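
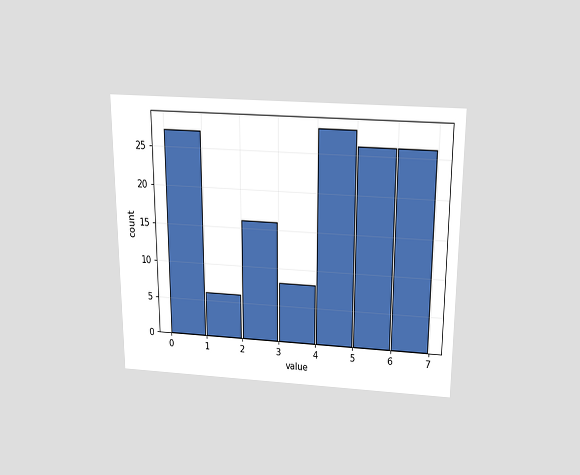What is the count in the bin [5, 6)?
The chart is viewed slightly from above. The [5, 6) bin has height 26.

26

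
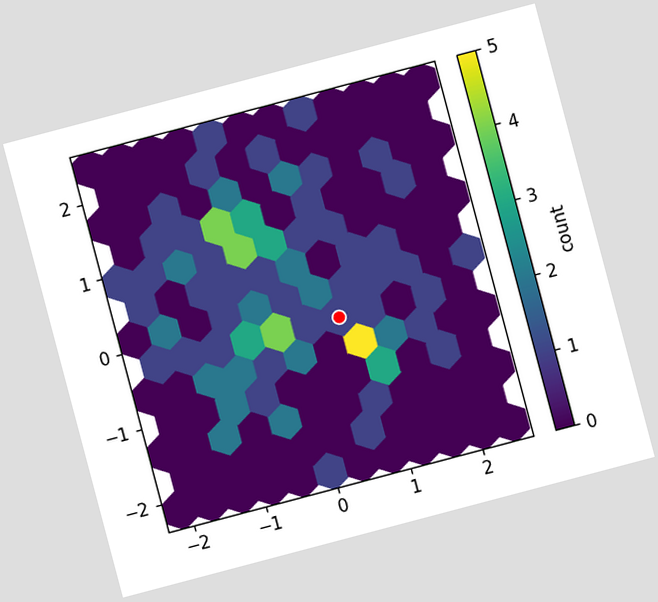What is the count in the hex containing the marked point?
1

The chart is tilted about 15° counter-clockwise. The marked hex reads 1 on the colorbar.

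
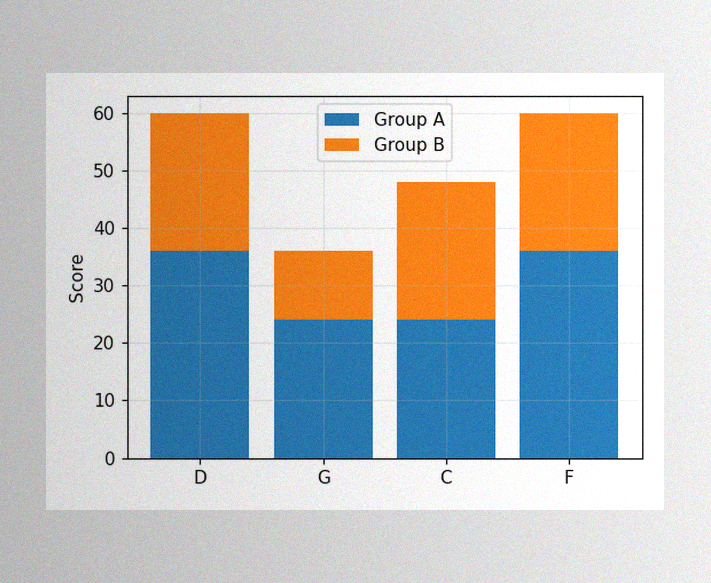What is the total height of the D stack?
The image has some photo noise and uneven lighting. The D stack's top reaches 60 on the y-axis.

60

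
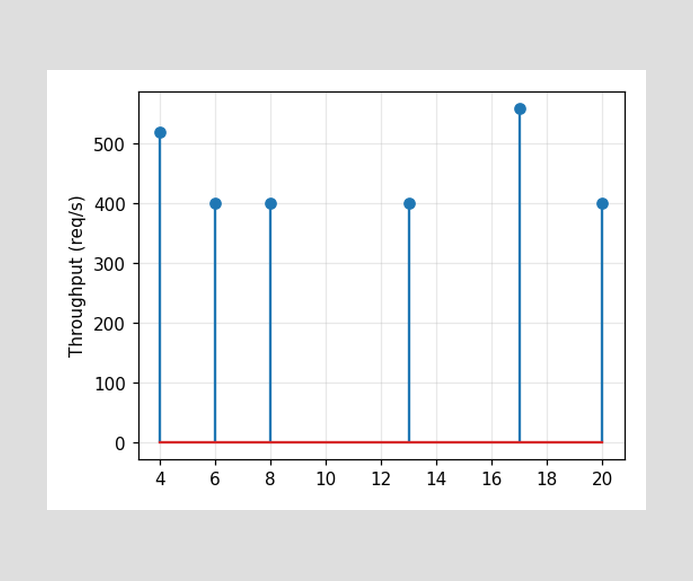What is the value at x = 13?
400req/s

The stem at x=13 reaches 400req/s.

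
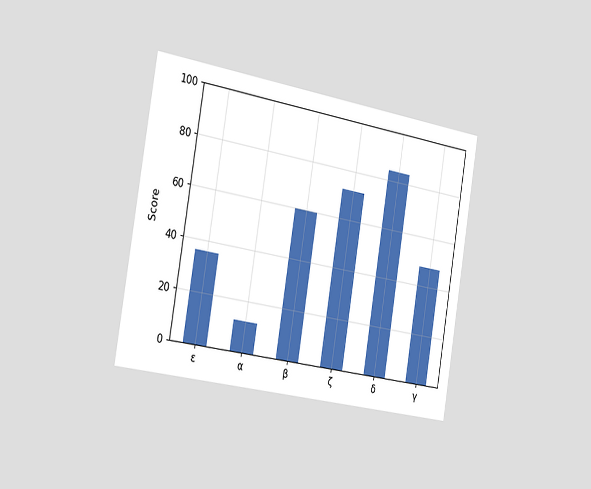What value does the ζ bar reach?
The chart is tilted about 9° clockwise and viewed slightly from the left. Reading along the chart's y-axis, the ζ bar reaches 72.

72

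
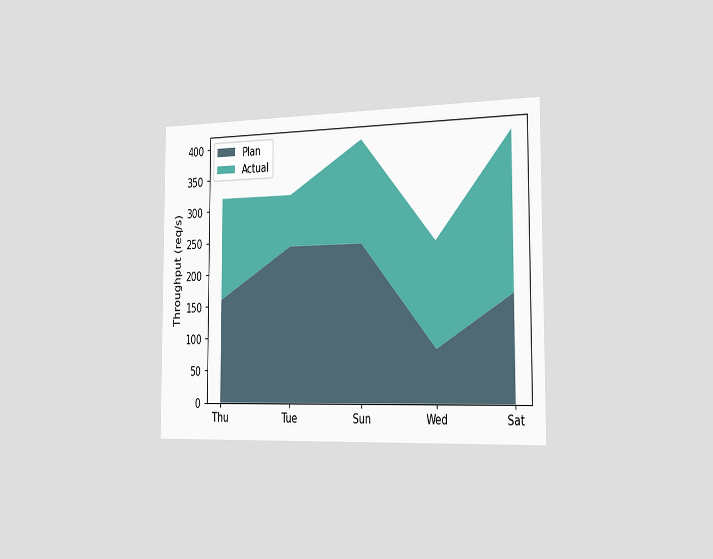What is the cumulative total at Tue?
320req/s

The chart is viewed slightly from the right. The stacked total at Tue reaches 320req/s.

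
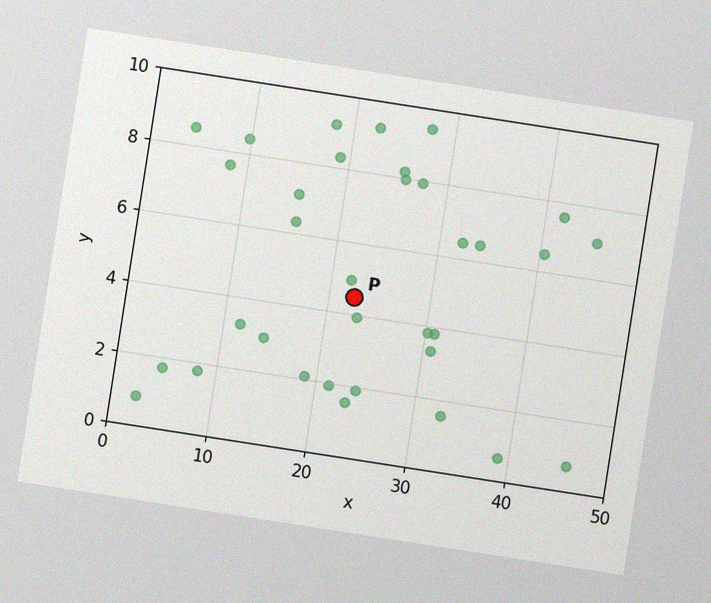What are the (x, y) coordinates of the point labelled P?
(22.5, 4.5)

The chart is tilted about 9° clockwise, with some photo noise. Following the gridlines from P to each axis, P sits at (22.5, 4.5).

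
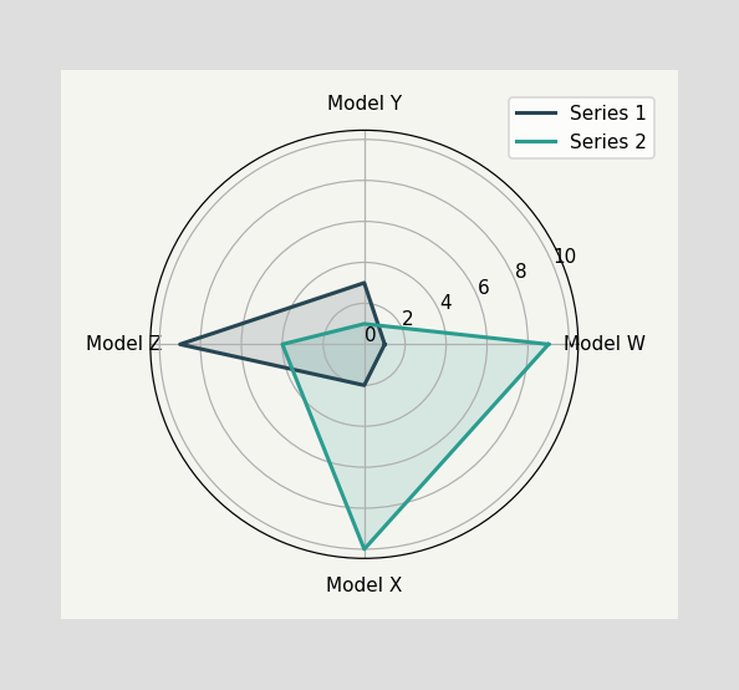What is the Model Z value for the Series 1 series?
On the Model Z axis, Series 1 reaches 9.

9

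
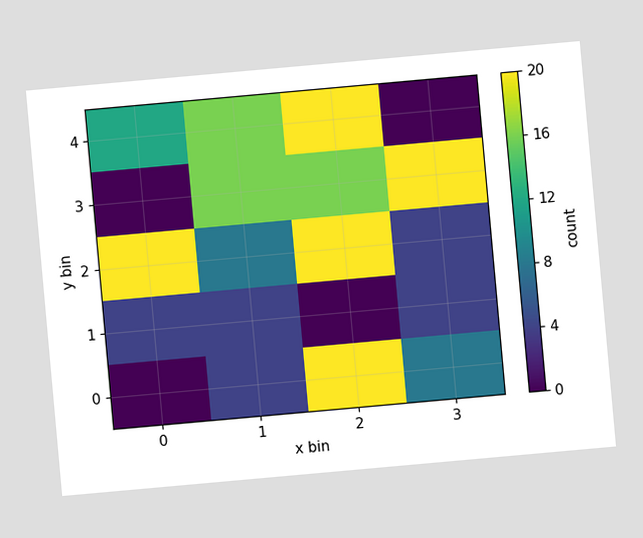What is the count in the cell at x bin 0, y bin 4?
The chart is tilted about 5° counter-clockwise. Matching the cell (0, 4) against the colorbar gives 12.

12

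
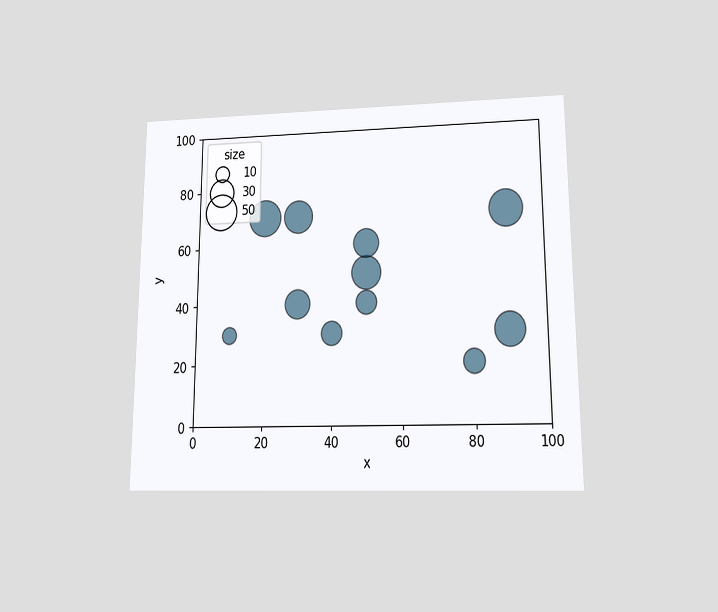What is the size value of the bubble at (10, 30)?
The chart is viewed at a slight angle. Matching the bubble at (10, 30) against the size legend gives 10.

10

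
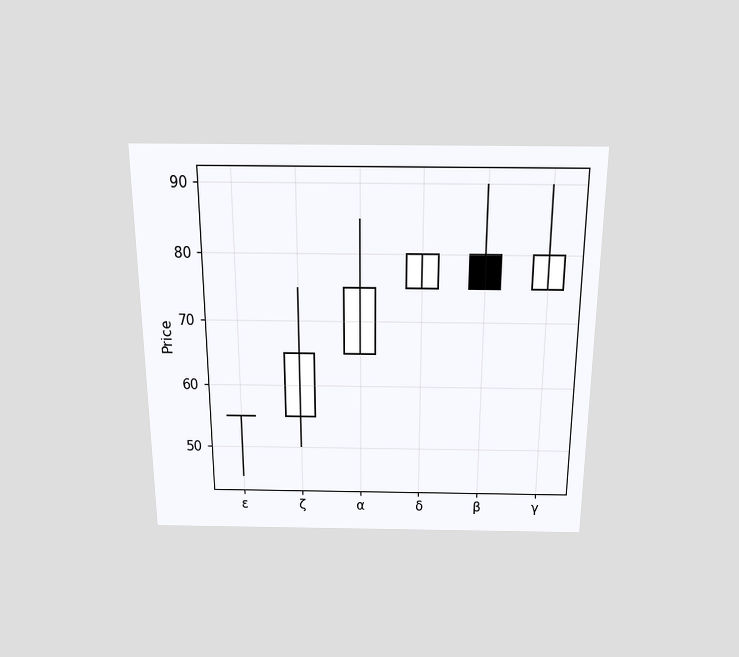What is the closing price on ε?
55

The chart is viewed slightly from above. The ε candle closes at 55.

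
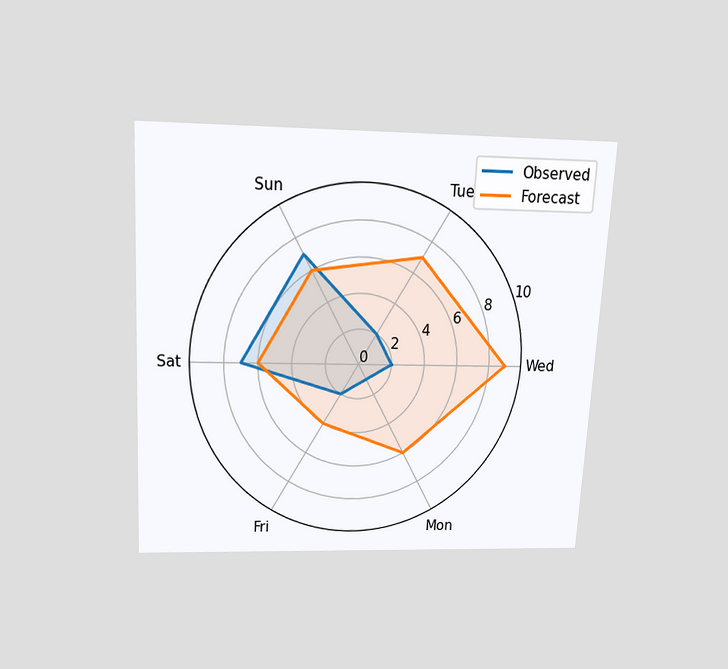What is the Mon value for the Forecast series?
The chart is tilted about 3° clockwise and viewed slightly from above. On the Mon axis, Forecast reaches 6.

6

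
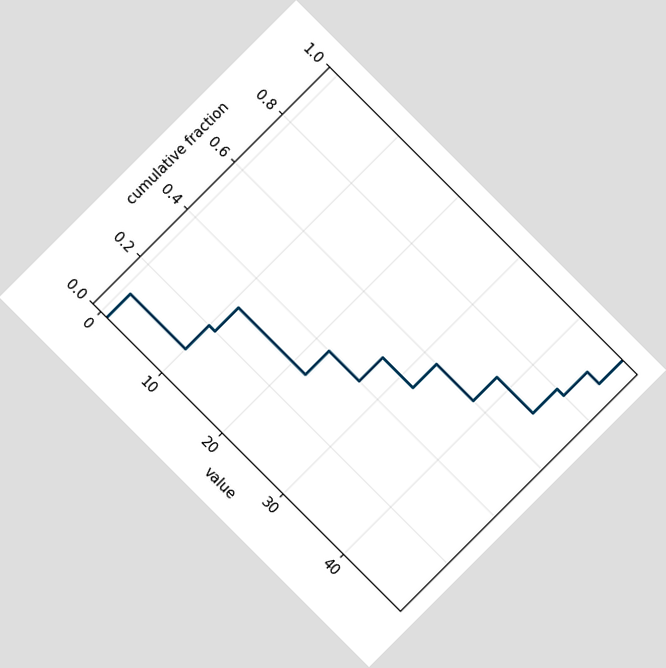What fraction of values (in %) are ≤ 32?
60%

The chart is tilted about 45° clockwise. At x=32 the ECDF step is at 60%.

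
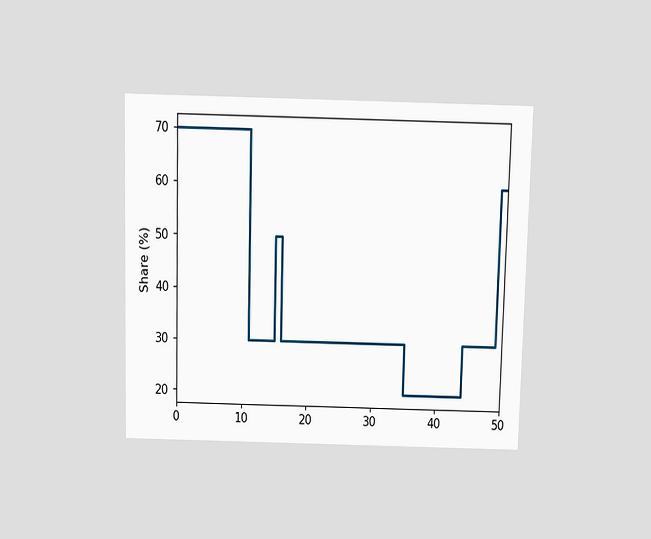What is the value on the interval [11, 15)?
The chart is viewed slightly from above. On [11, 15) the step sits at 30%.

30%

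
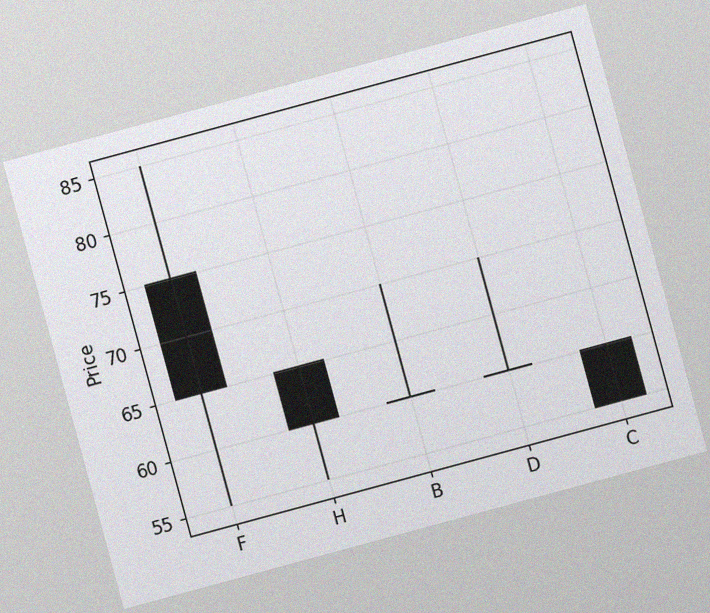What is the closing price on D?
60

The chart is tilted about 15° counter-clockwise, with some photo noise. The D candle closes at 60.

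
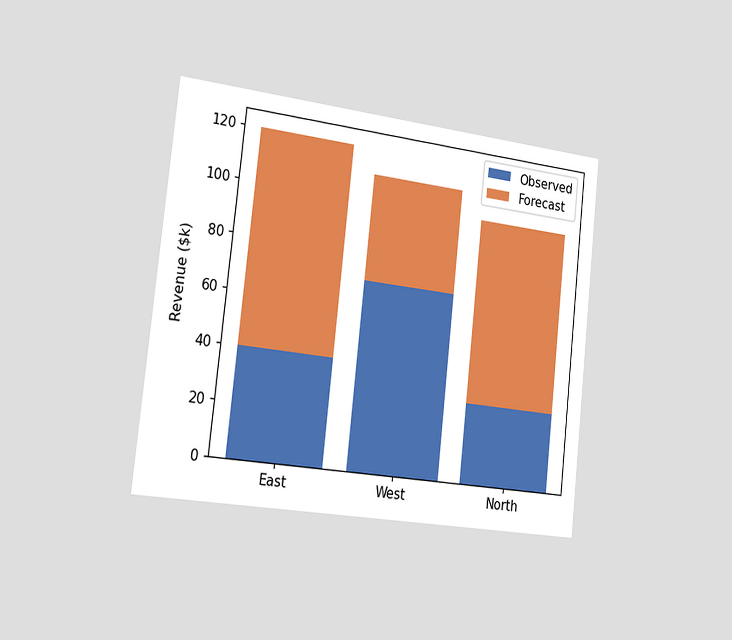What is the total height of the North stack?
$100k

The chart is tilted about 6° clockwise and viewed slightly from the left. The North stack's top reaches $100k on the y-axis.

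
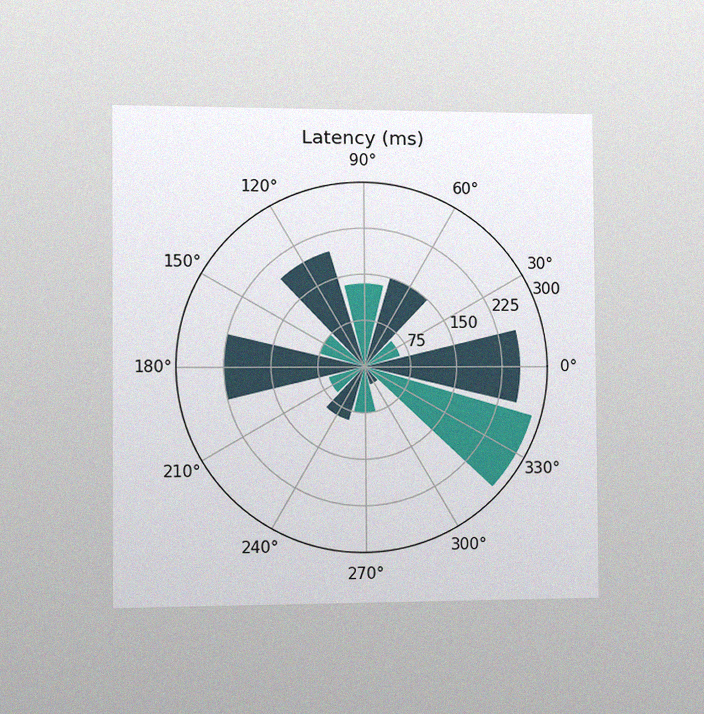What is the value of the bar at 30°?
The chart is viewed slightly from the left, with some photo noise. The bar at 30° reaches 60ms on the radial axis.

60ms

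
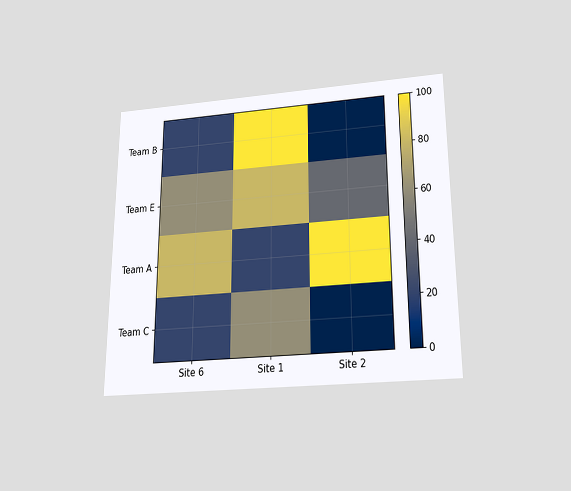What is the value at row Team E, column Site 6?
60

The chart is viewed slightly from below. Matching cell (Team E, Site 6) against the colorbar gives 60.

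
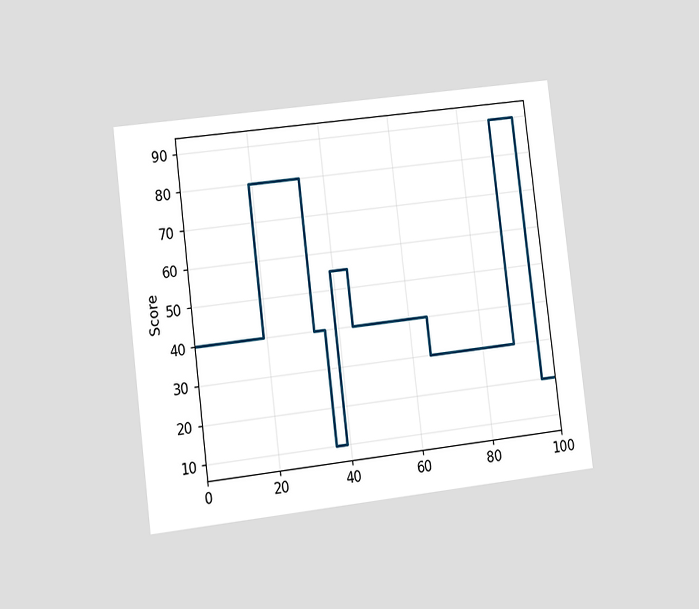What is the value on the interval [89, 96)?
The chart is tilted about 7° counter-clockwise and viewed at a slight angle. On [89, 96) the step sits at 90.

90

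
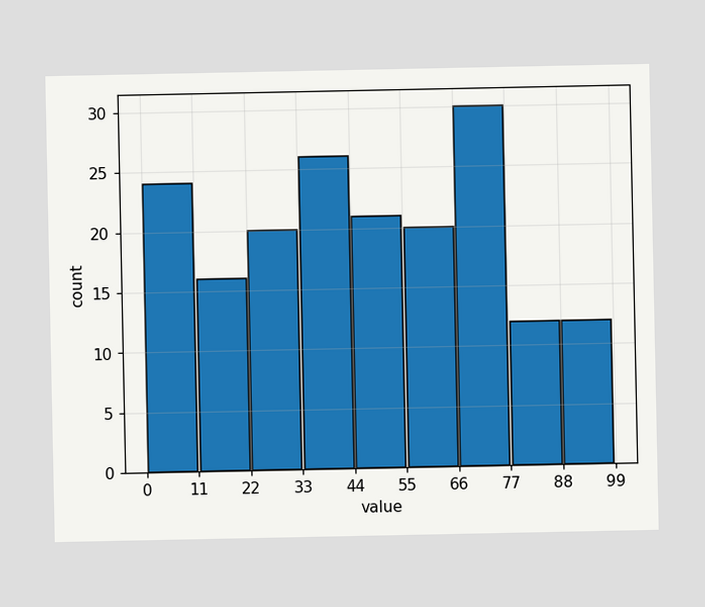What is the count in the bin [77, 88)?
12

The [77, 88) bin has height 12.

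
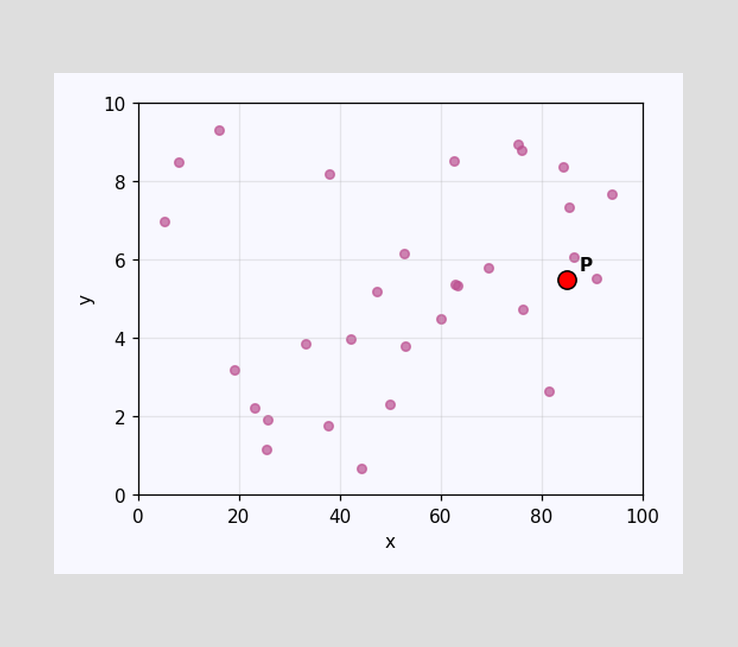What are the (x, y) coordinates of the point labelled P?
Following the gridlines from P to each axis, P sits at (85, 5.5).

(85, 5.5)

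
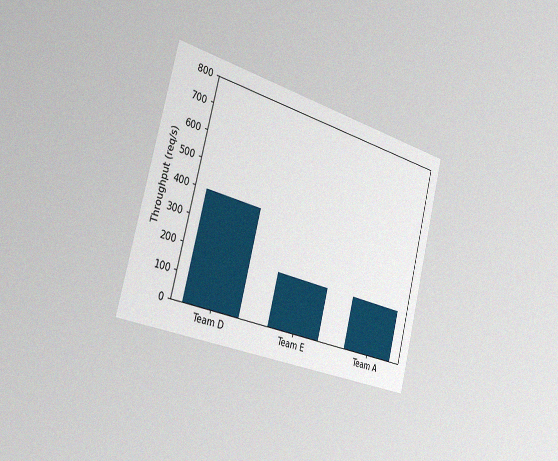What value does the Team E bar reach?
200req/s

The chart is tilted about 15° clockwise and viewed slightly from the left, with some photo noise. Reading along the chart's y-axis, the Team E bar reaches 200req/s.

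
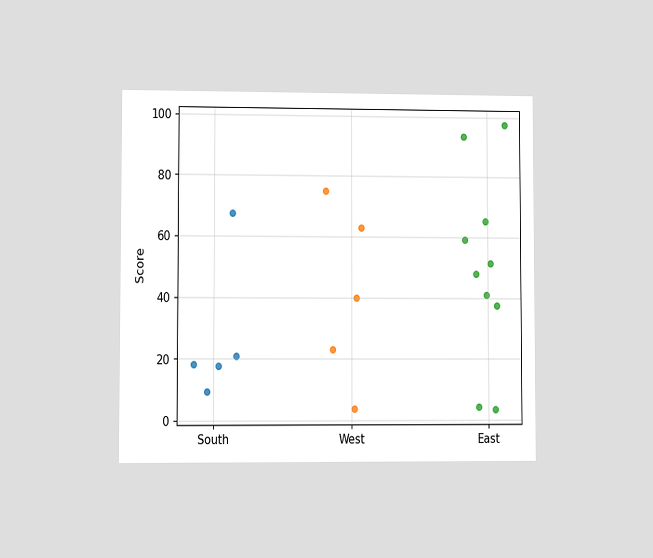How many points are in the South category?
The chart is viewed at a slight angle. Counting the markers in the South column gives 5.

5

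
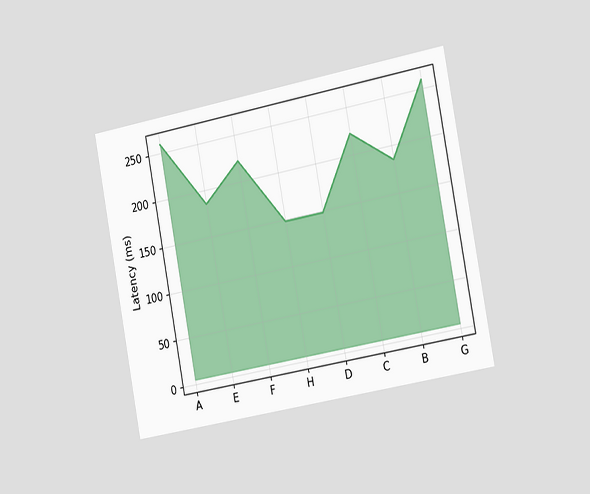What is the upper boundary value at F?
222ms

The chart is tilted about 11° counter-clockwise and viewed slightly from the right. At F the upper boundary is at 222ms.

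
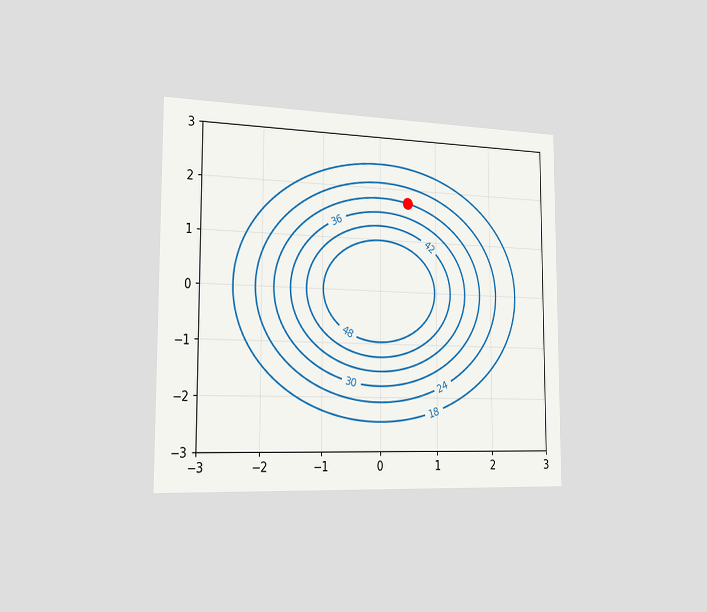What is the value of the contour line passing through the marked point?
The chart is viewed slightly from the left. The marked point sits on the contour labelled 30.

30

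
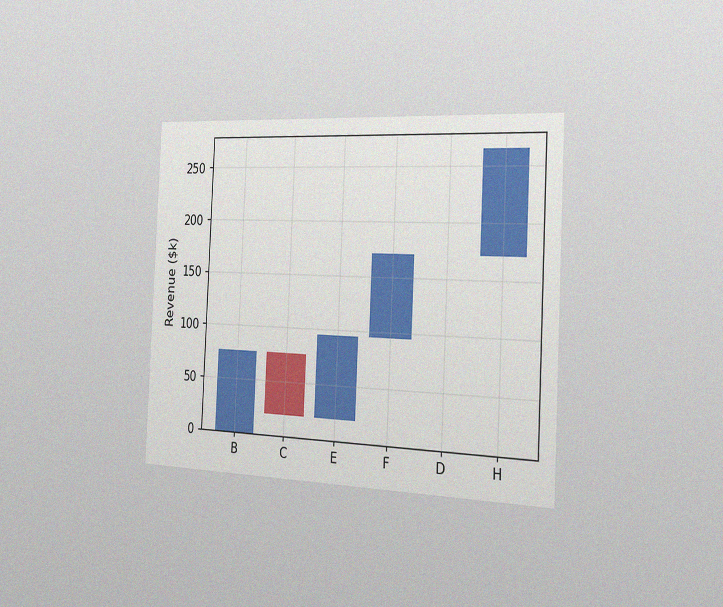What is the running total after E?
$95k

The chart is tilted about 3° clockwise and viewed slightly from the right, with some photo noise. After E the running total reaches $95k.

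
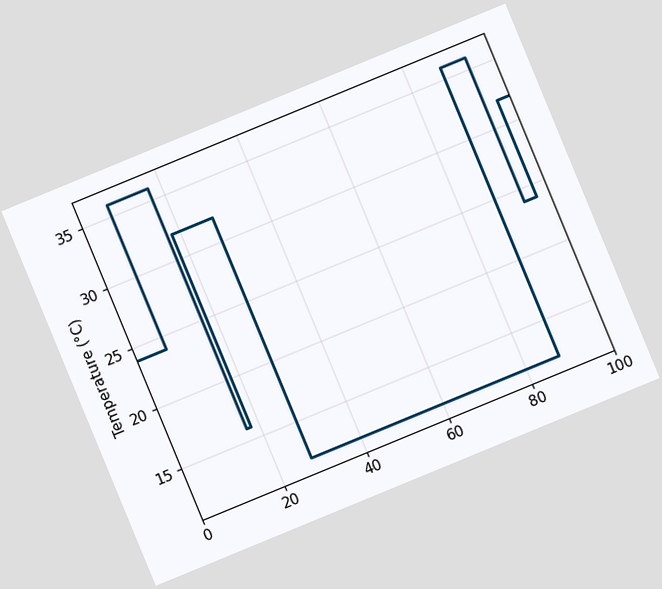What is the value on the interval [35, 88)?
The chart is tilted about 22° counter-clockwise. On [35, 88) the step sits at 12°C.

12°C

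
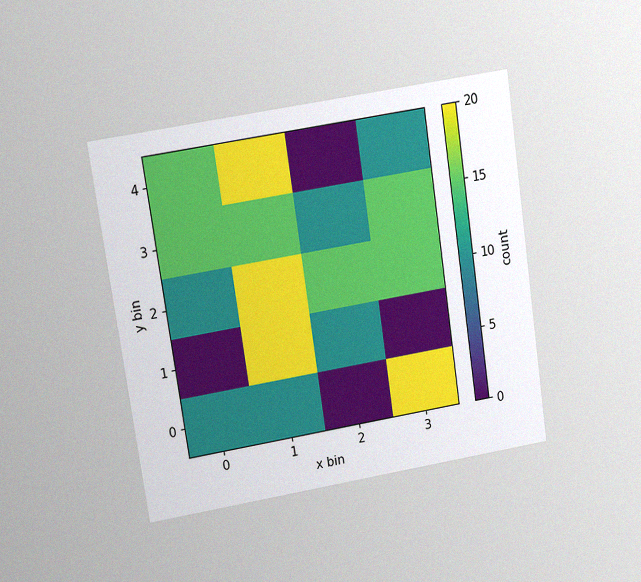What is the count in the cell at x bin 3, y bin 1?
The chart is tilted about 8° counter-clockwise and viewed at a slight angle, with some photo noise. Matching the cell (3, 1) against the colorbar gives 0.

0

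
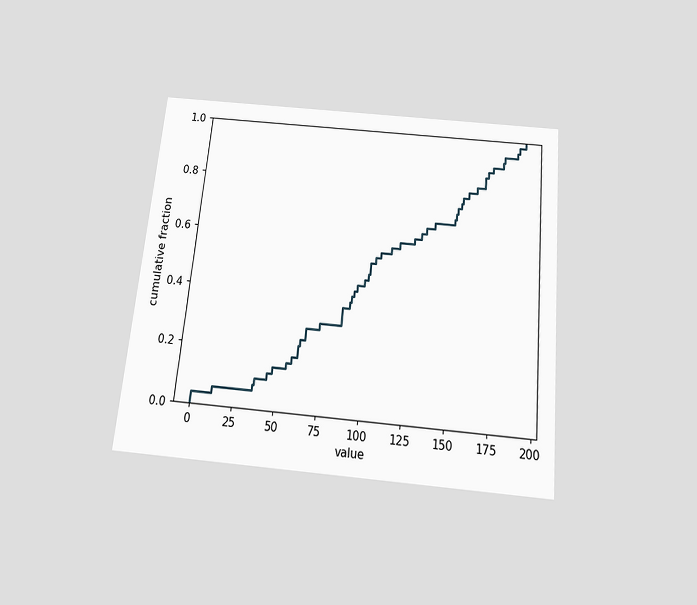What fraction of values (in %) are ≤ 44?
The chart is tilted about 5° clockwise and viewed slightly from below. At x=44 the ECDF step is at 12%.

12%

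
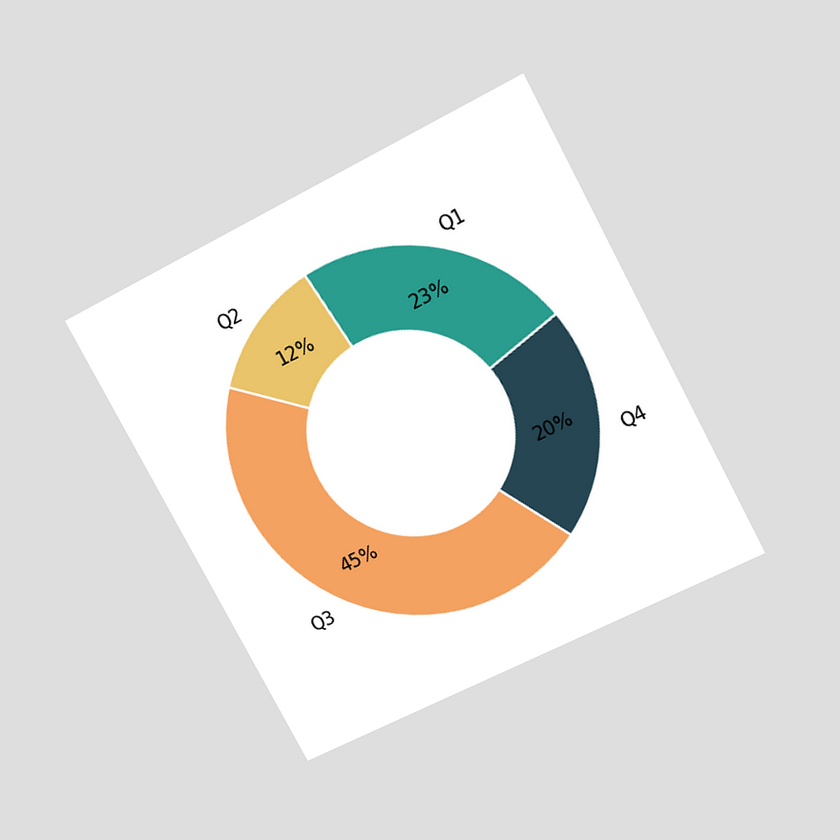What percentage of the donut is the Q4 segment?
20%

The chart is tilted about 28° counter-clockwise and viewed slightly from above. The Q4 segment takes up 20% of the ring.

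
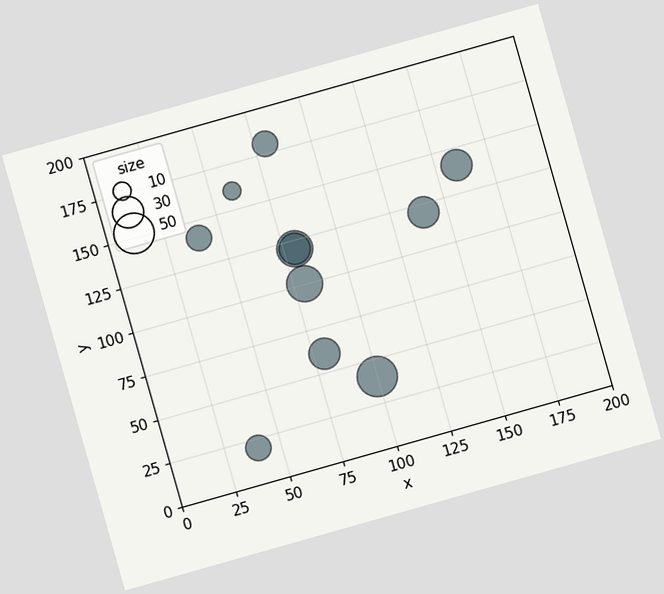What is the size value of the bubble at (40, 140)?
The chart is tilted about 16° counter-clockwise. Matching the bubble at (40, 140) against the size legend gives 20.

20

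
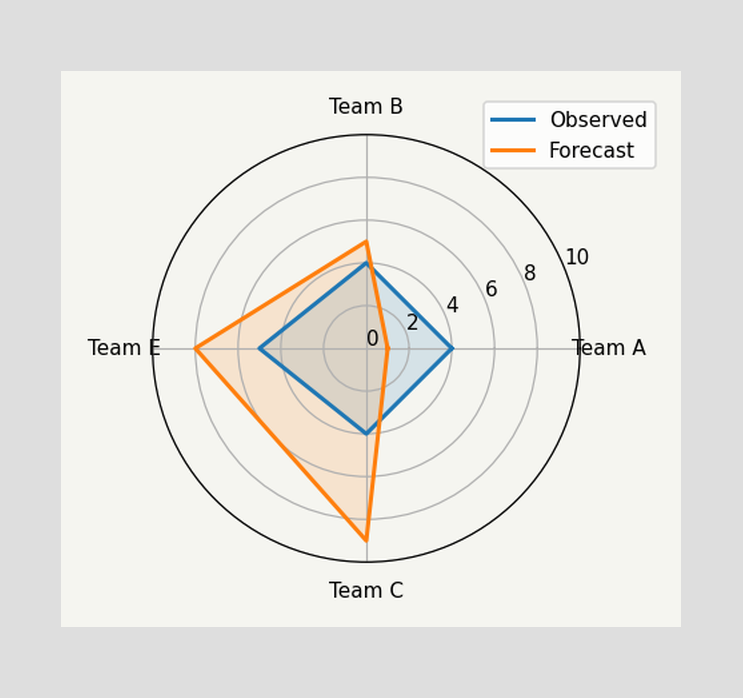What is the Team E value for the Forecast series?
8

On the Team E axis, Forecast reaches 8.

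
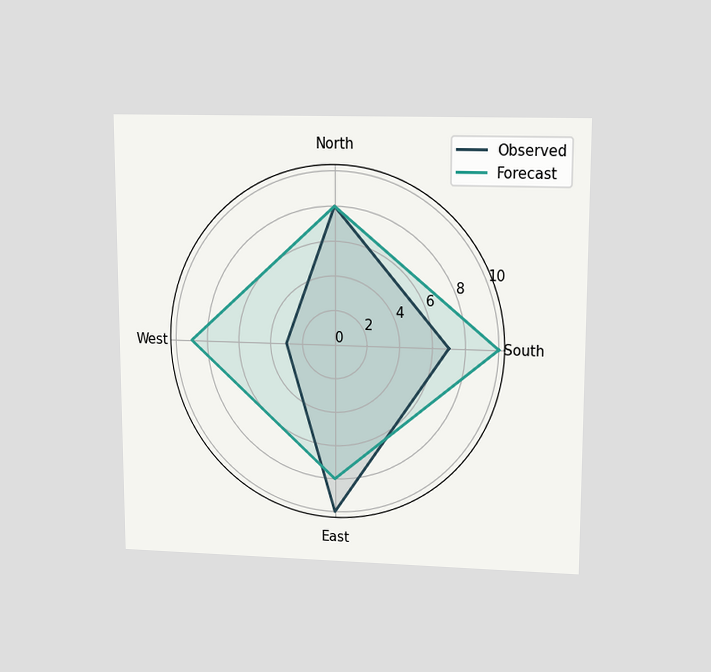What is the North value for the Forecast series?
8

The chart is viewed at a slight angle. On the North axis, Forecast reaches 8.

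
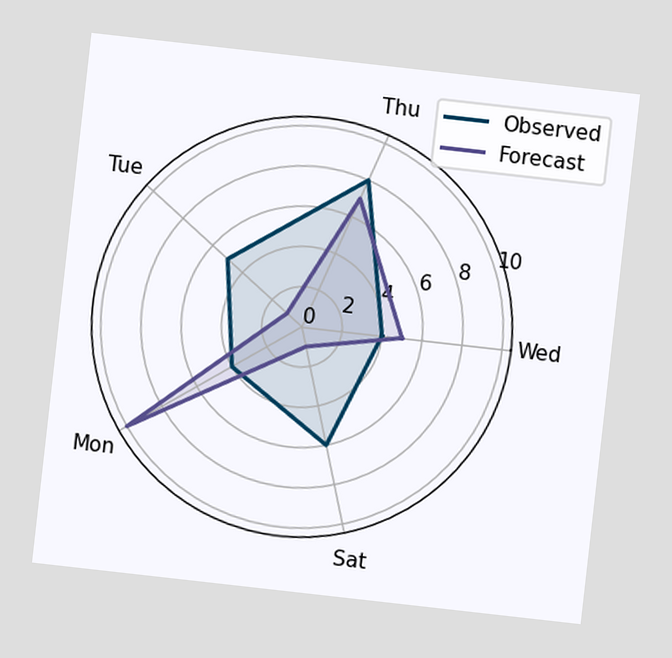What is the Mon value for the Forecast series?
The chart is tilted about 6° clockwise. On the Mon axis, Forecast reaches 10.

10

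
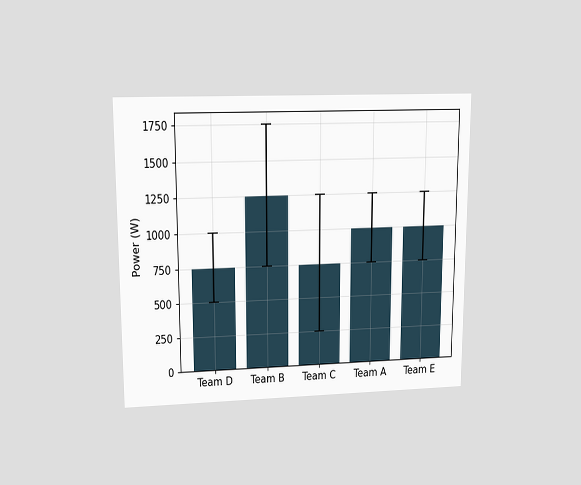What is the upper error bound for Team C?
1250W

The chart is viewed at a slight angle. The Team C bar's upper whisker reaches 1250W.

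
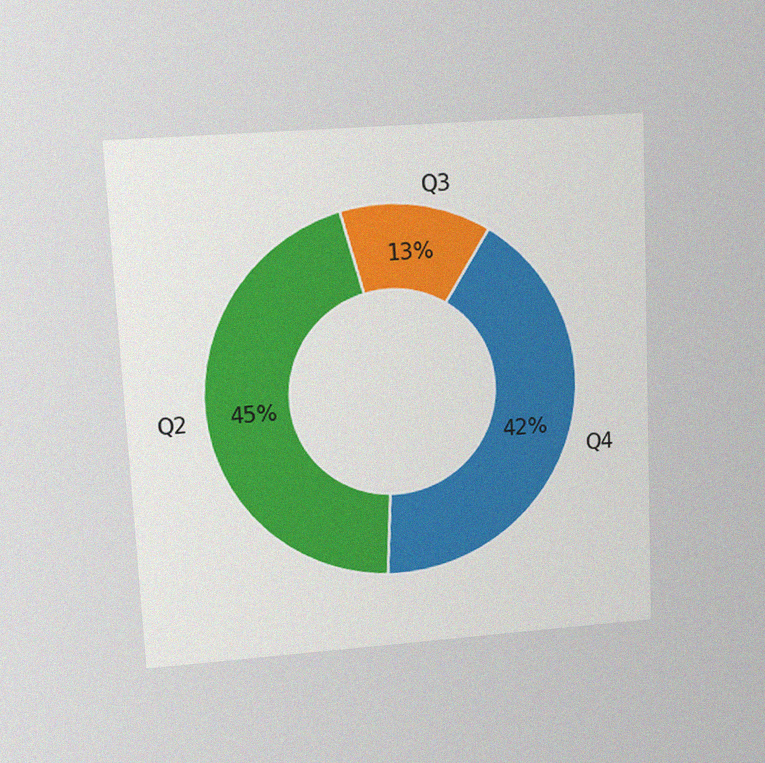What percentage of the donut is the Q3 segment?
The chart is tilted about 3° counter-clockwise and viewed at a slight angle, with some photo noise. The Q3 segment takes up 13% of the ring.

13%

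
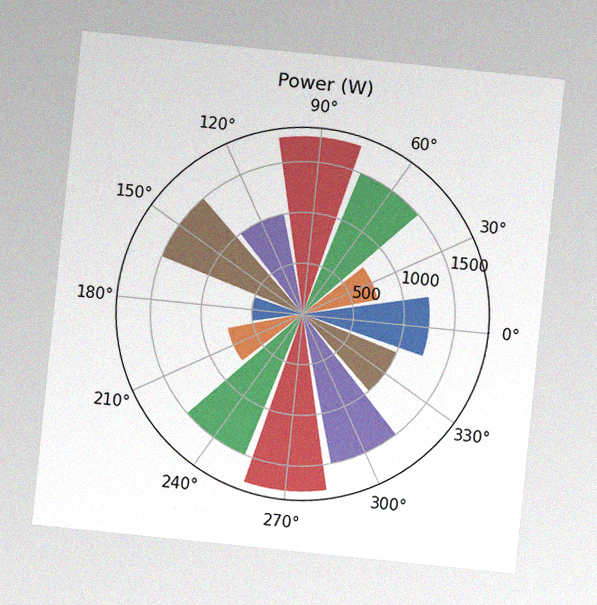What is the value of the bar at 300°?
The chart is tilted about 6° clockwise, with some photo noise. The bar at 300° reaches 1500W on the radial axis.

1500W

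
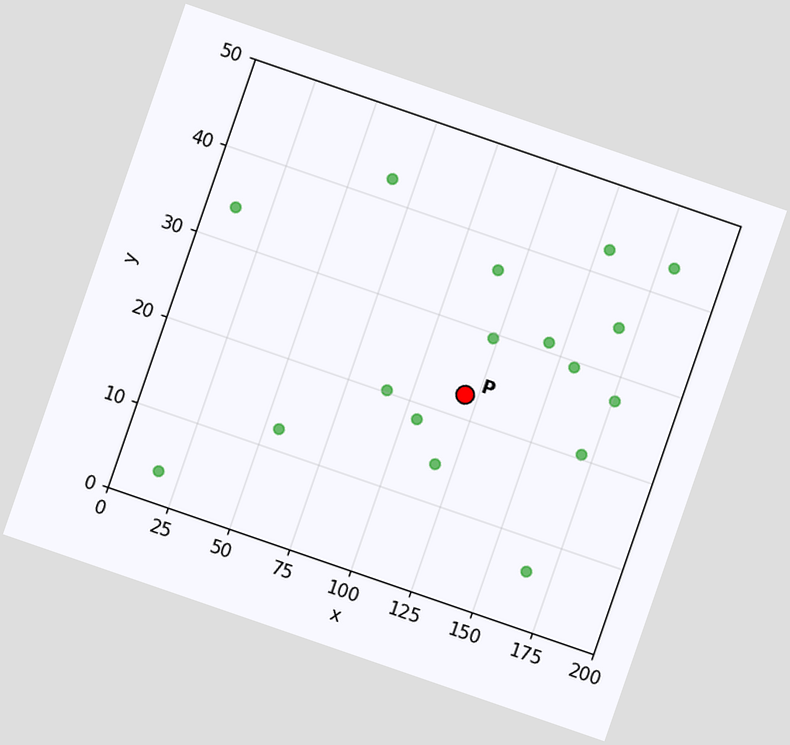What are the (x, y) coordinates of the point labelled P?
The chart is tilted about 19° clockwise. Following the gridlines from P to each axis, P sits at (120, 22.5).

(120, 22.5)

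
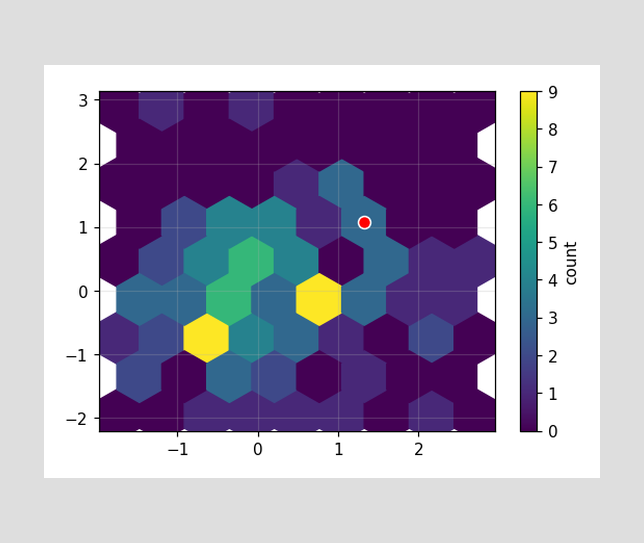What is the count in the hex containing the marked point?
The marked hex reads 3 on the colorbar.

3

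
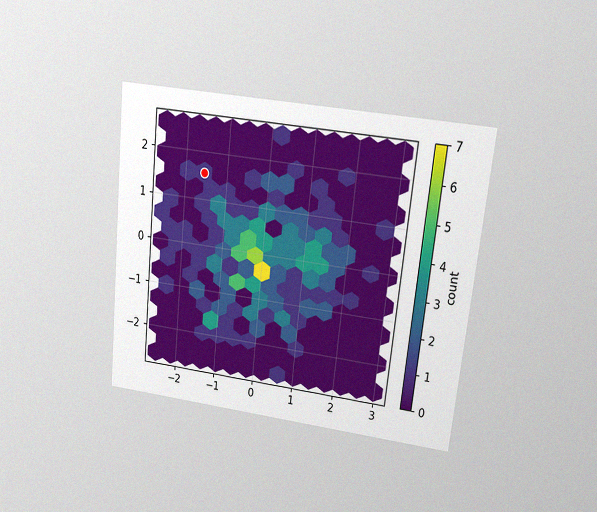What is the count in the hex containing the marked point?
1

The chart is tilted about 6° clockwise and viewed at a slight angle, with some photo noise. The marked hex reads 1 on the colorbar.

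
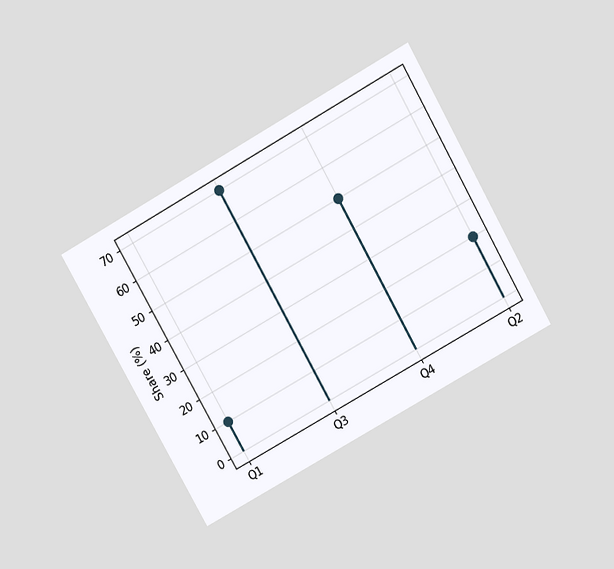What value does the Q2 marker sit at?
20%

The chart is tilted about 29° counter-clockwise and viewed slightly from above. The Q2 marker sits at 20%.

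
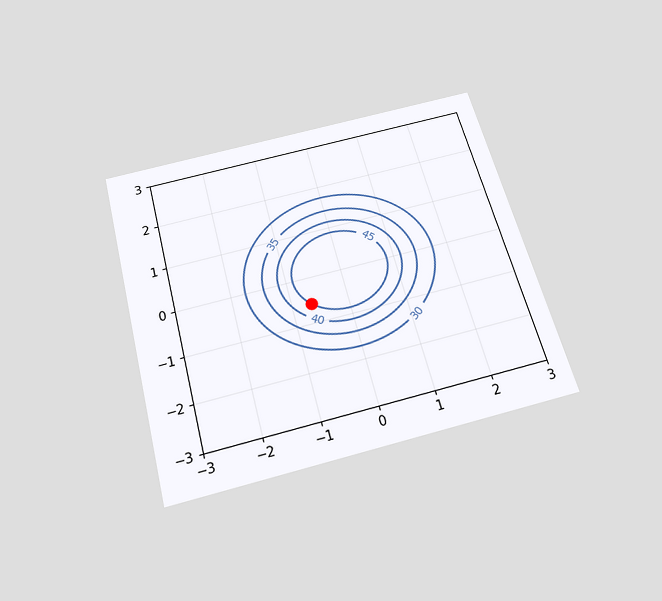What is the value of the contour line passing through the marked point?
45

The chart is tilted about 15° counter-clockwise and viewed slightly from below. The marked point sits on the contour labelled 45.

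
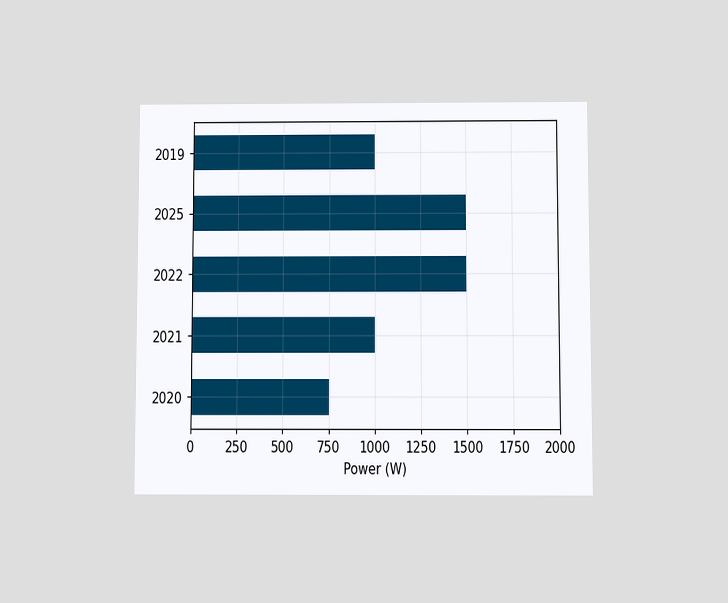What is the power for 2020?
The chart is viewed slightly from below. Reading along the chart's x-axis, the 2020 bar reaches 750W.

750W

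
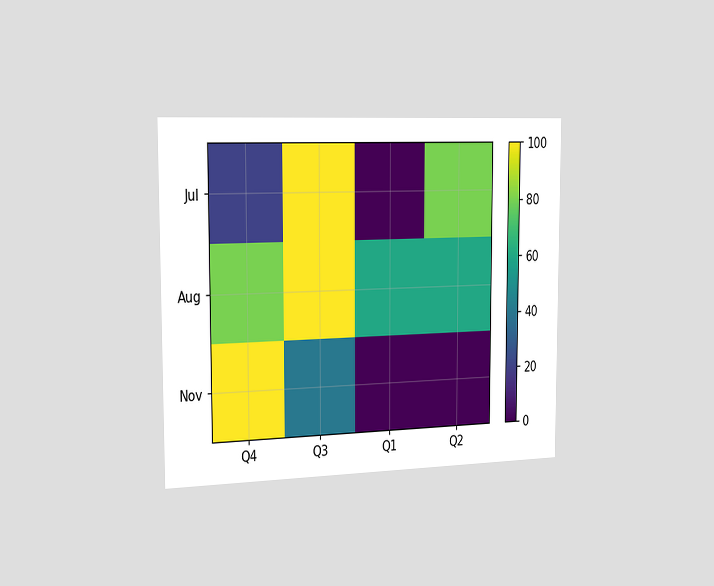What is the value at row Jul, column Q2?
The chart is viewed slightly from the left. Matching cell (Jul, Q2) against the colorbar gives 80.

80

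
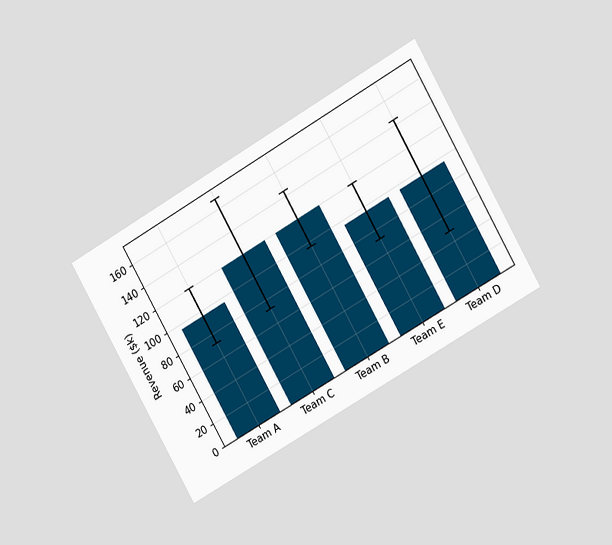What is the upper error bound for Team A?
$120k

The chart is tilted about 30° counter-clockwise and viewed at a slight angle. The Team A bar's upper whisker reaches $120k.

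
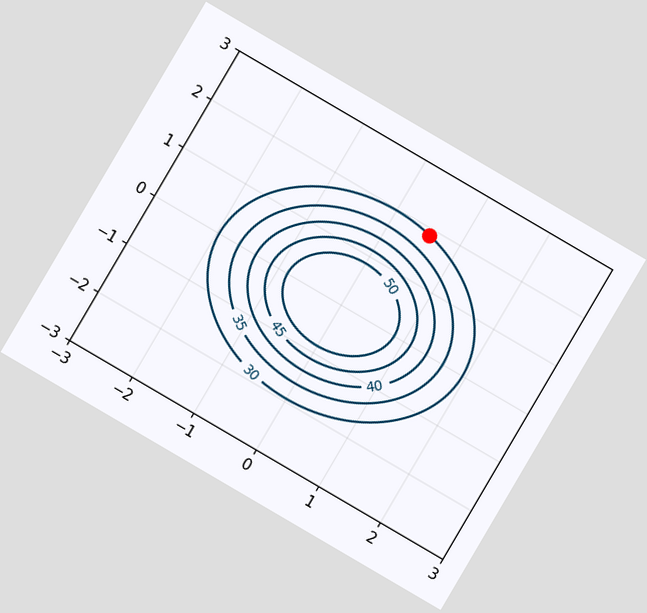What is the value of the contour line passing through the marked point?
30

The chart is tilted about 30° clockwise. The marked point sits on the contour labelled 30.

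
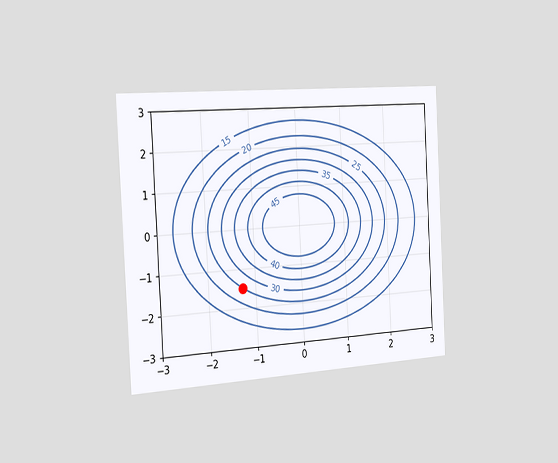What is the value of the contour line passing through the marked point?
25

The chart is tilted about 3° counter-clockwise and viewed slightly from the left. The marked point sits on the contour labelled 25.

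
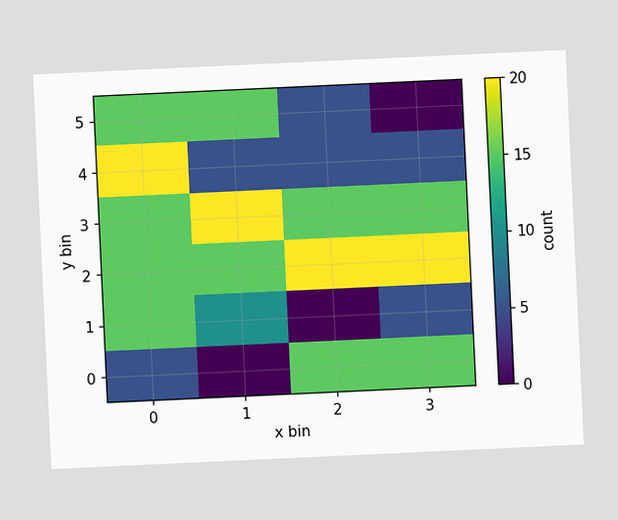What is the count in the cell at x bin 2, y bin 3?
The chart is tilted about 3° counter-clockwise. Matching the cell (2, 3) against the colorbar gives 15.

15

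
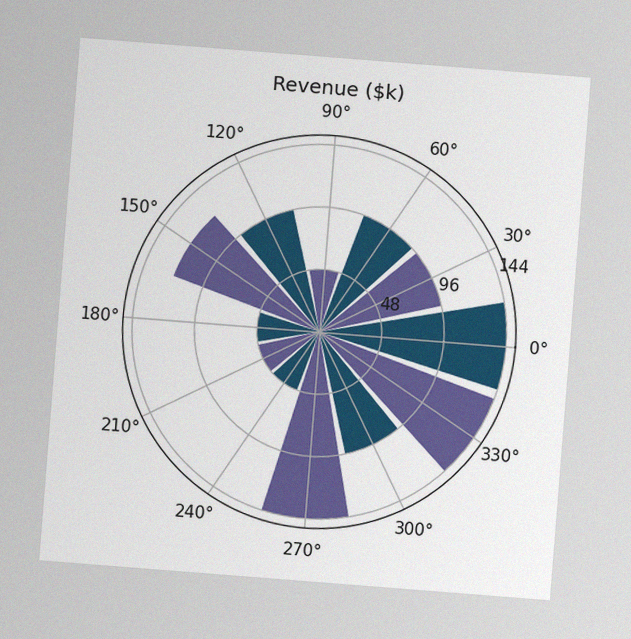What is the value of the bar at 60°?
$96k

The chart is tilted about 4° clockwise, with some photo noise. The bar at 60° reaches $96k on the radial axis.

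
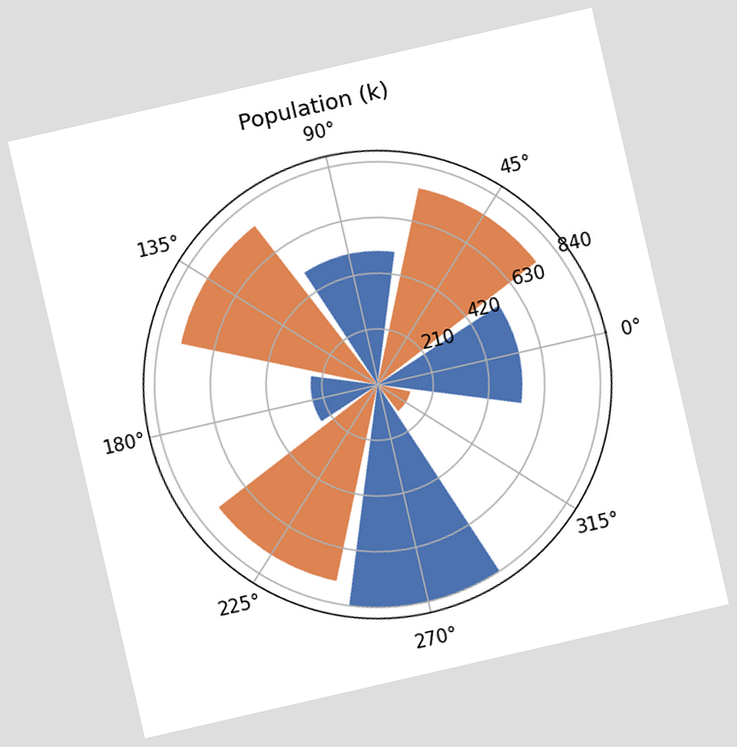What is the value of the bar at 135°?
The chart is tilted about 13° counter-clockwise. The bar at 135° reaches 756k on the radial axis.

756k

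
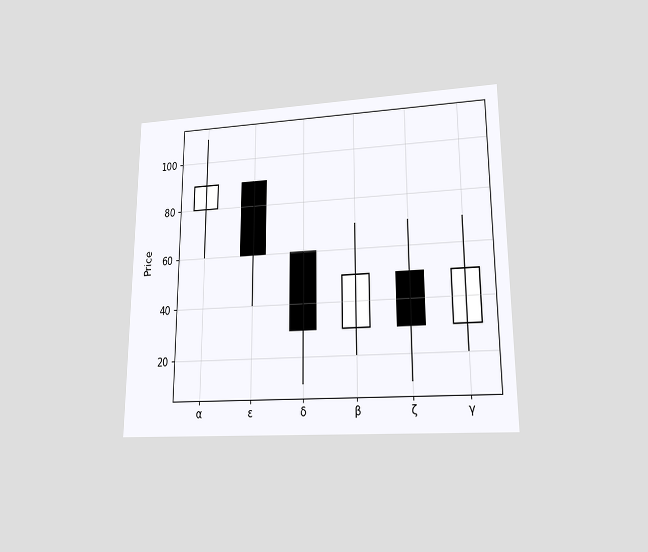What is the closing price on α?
The chart is viewed at a slight angle. The α candle closes at 90.

90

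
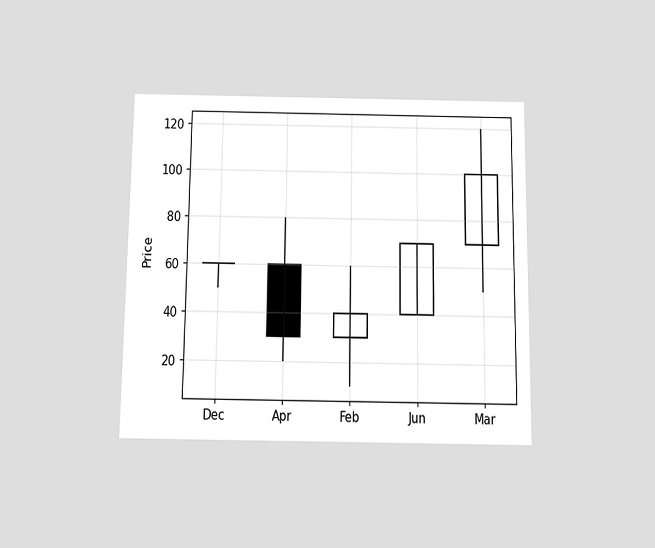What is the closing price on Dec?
60

The chart is viewed slightly from below. The Dec candle closes at 60.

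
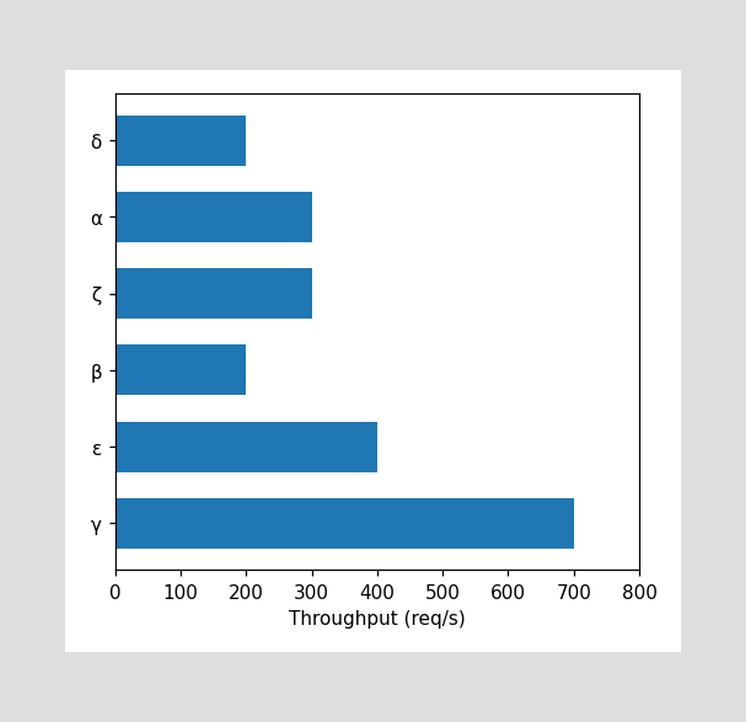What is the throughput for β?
Reading along the chart's x-axis, the β bar reaches 200req/s.

200req/s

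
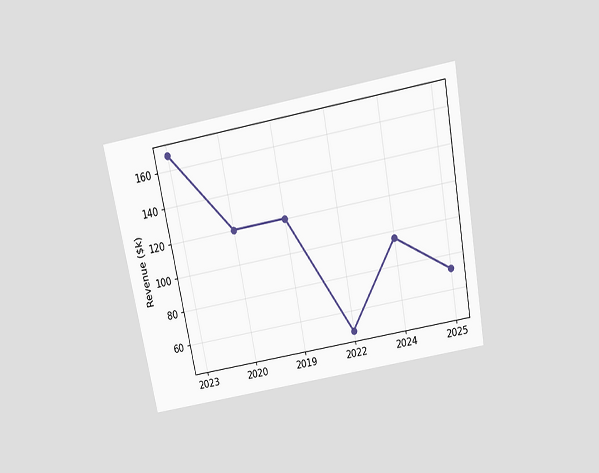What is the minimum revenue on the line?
The chart is tilted about 11° counter-clockwise and viewed slightly from above. The lowest point is at 2022, and reading across to the y-axis gives $48k.

$48k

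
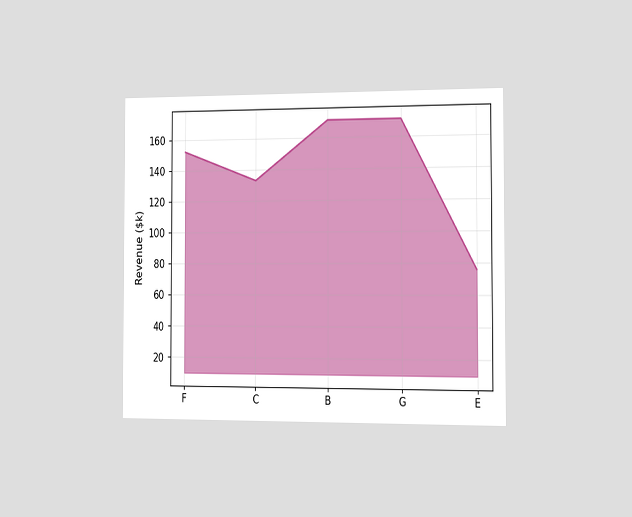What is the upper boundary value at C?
The chart is viewed slightly from the right. At C the upper boundary is at $133k.

$133k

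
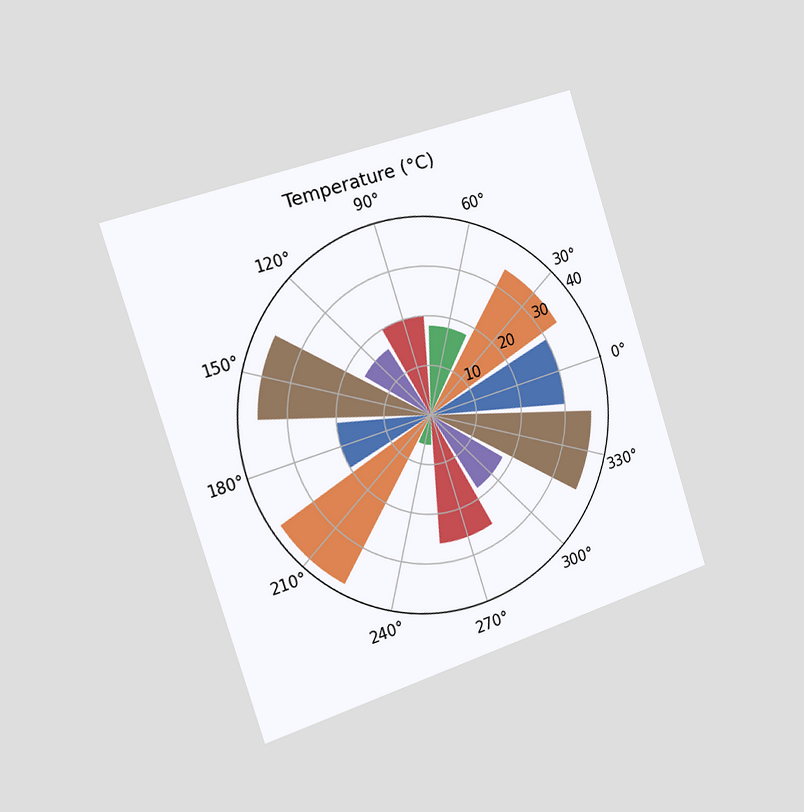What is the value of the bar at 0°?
30°C

The chart is tilted about 18° counter-clockwise and viewed slightly from the left. The bar at 0° reaches 30°C on the radial axis.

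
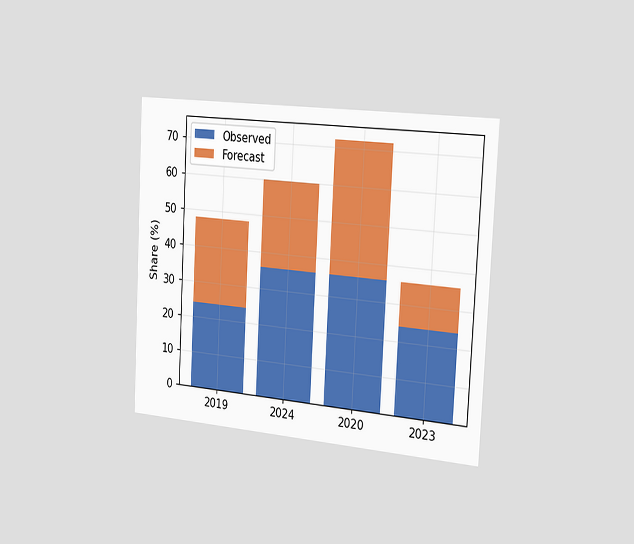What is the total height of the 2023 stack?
36%

The chart is tilted about 3° clockwise and viewed slightly from the right. The 2023 stack's top reaches 36% on the y-axis.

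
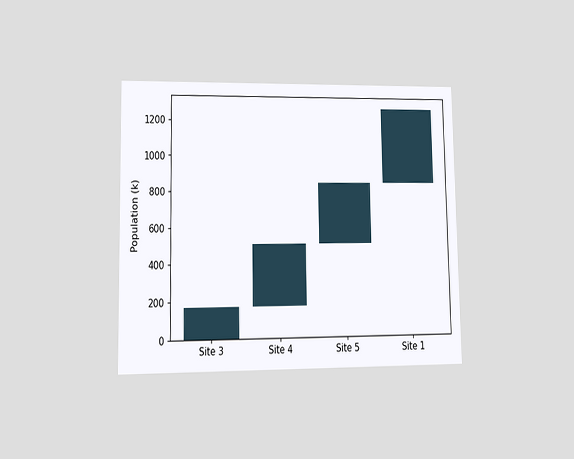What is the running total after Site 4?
510k

The chart is viewed at a slight angle. After Site 4 the running total reaches 510k.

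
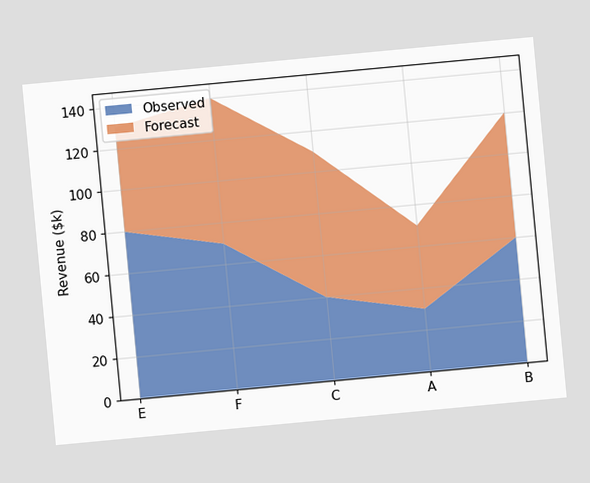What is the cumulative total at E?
The chart is tilted about 5° counter-clockwise. The stacked total at E reaches $130k.

$130k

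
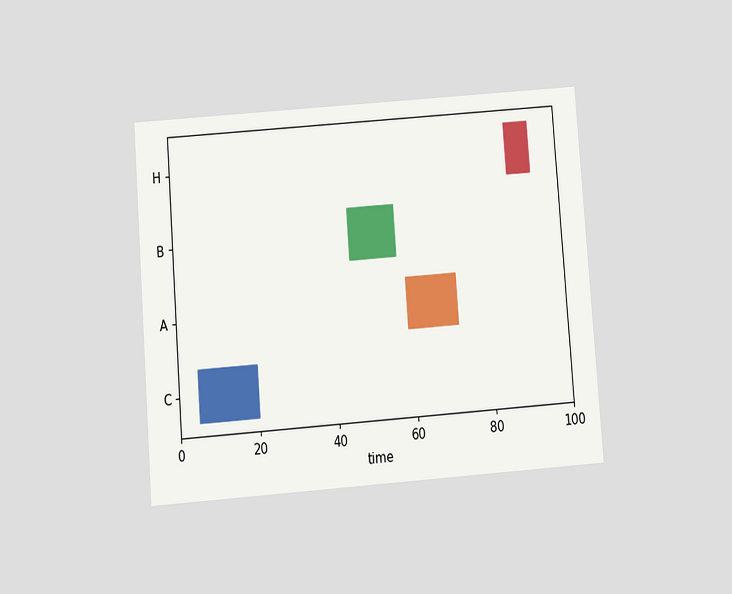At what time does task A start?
59

The chart is tilted about 4° counter-clockwise and viewed slightly from below. The A bar begins at t=59.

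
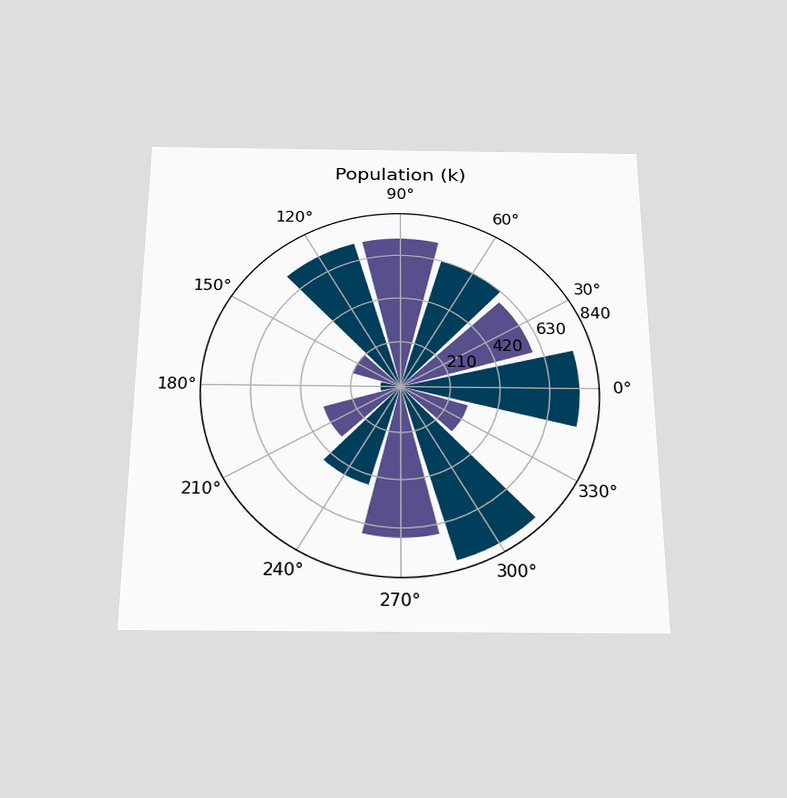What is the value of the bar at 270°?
The chart is viewed slightly from below. The bar at 270° reaches 672k on the radial axis.

672k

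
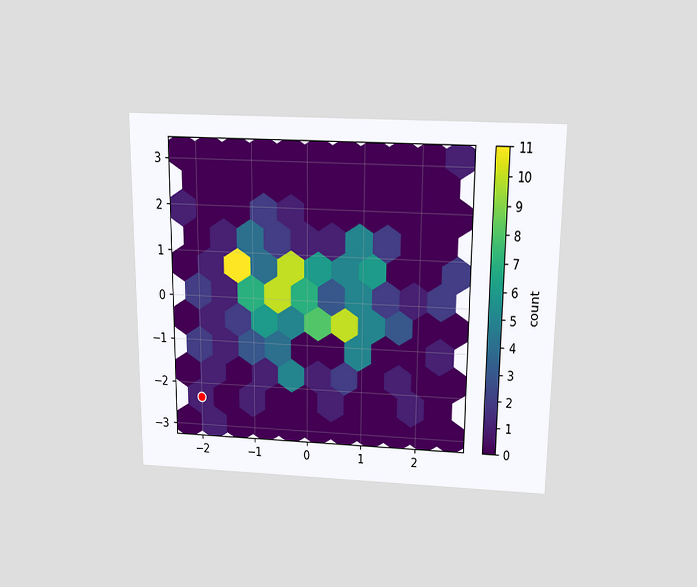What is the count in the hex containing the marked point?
1

The chart is viewed slightly from above. The marked hex reads 1 on the colorbar.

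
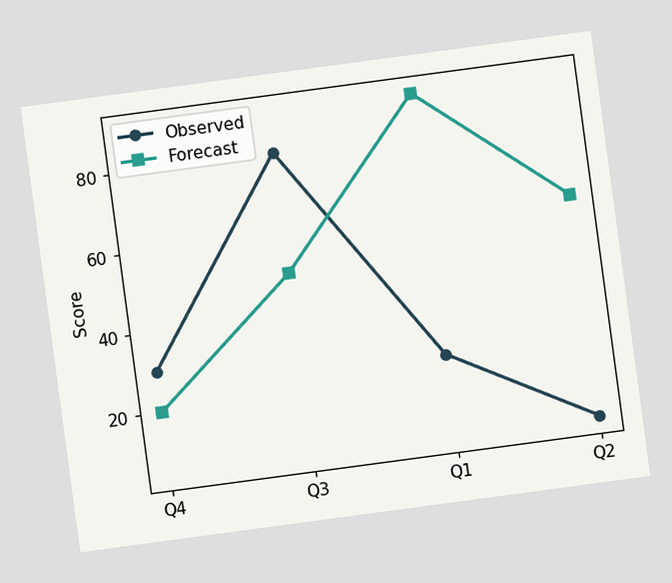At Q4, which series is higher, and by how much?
The chart is tilted about 8° counter-clockwise. At Q4, Observed sits above the other line by 10.

Observed, by 10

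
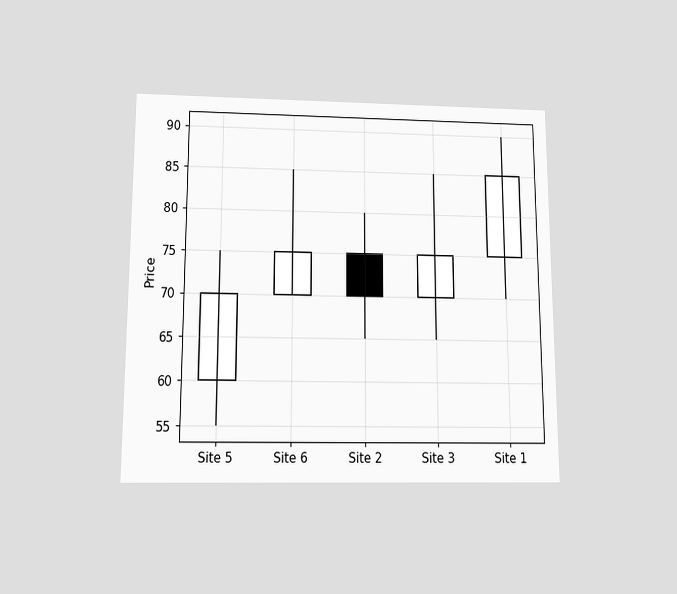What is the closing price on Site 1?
85

The chart is viewed slightly from below. The Site 1 candle closes at 85.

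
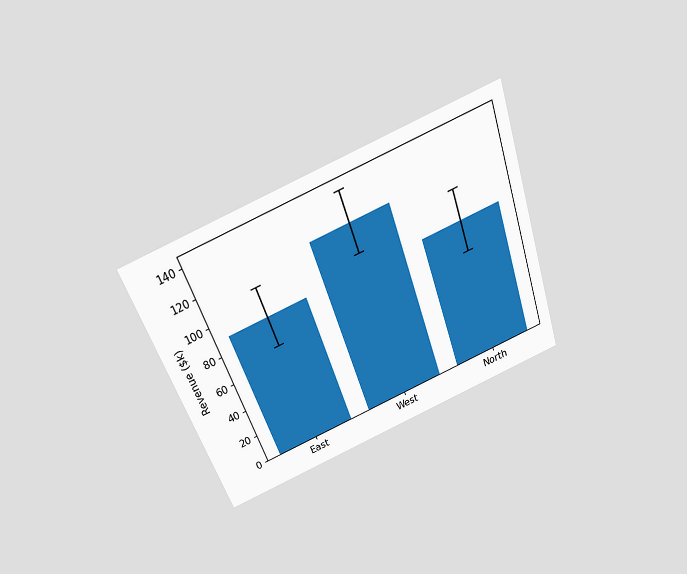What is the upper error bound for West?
$140k

The chart is tilted about 20° counter-clockwise and viewed slightly from above. The West bar's upper whisker reaches $140k.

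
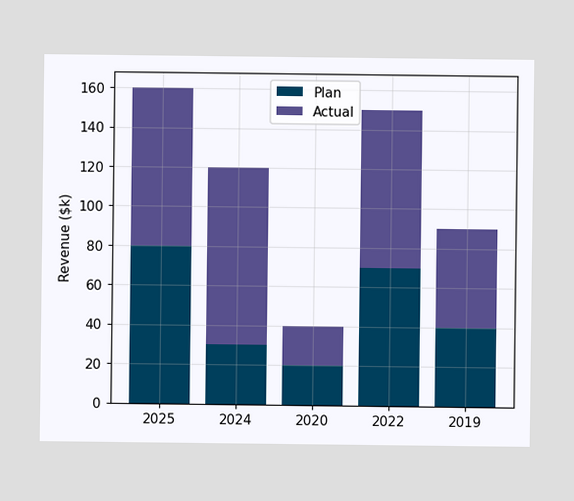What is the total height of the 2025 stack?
$160k

The 2025 stack's top reaches $160k on the y-axis.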